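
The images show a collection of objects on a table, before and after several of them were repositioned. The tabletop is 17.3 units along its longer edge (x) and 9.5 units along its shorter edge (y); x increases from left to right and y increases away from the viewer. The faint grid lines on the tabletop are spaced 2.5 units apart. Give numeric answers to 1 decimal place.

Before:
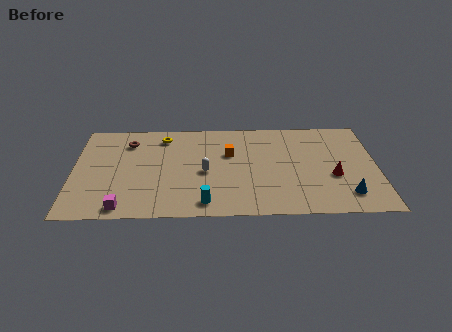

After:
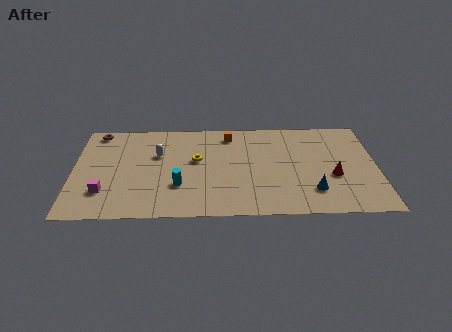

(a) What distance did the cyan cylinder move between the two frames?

2.3

From (7.5, 1.3) to (6.0, 3.0), the cyan cylinder covered √(1.5² + 1.7²) ≈ 2.3 units.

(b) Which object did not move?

the red cone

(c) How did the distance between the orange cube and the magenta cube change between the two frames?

+1.1

Before: roughly 7.9 units apart; after: 9.0. That's 1.1 units further apart.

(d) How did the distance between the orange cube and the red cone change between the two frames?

+0.9

Before: roughly 6.4 units apart; after: 7.3. That's 0.9 units further apart.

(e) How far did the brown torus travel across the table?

2.1

The brown torus was near (3.1, 7.4) before and (1.3, 8.5) after, so it travelled √(1.8² + 1.1²) ≈ 2.1 units.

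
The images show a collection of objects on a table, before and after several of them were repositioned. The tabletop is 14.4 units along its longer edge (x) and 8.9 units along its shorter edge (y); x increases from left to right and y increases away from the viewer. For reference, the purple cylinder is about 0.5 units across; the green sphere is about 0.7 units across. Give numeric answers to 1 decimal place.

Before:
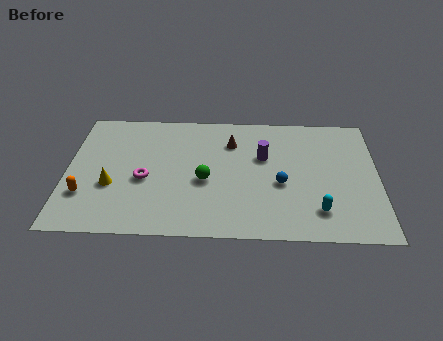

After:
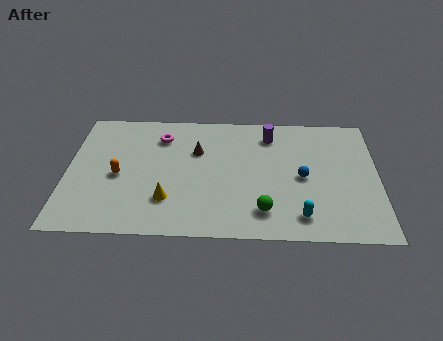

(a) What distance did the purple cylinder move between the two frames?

1.6

The purple cylinder was near (9.1, 5.6) before and (9.4, 7.2) after, so it travelled √(0.3² + 1.6²) ≈ 1.6 units.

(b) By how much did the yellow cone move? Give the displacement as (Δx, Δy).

(2.6, -0.9)

The yellow cone was at about (2.1, 3.3) and moved to about (4.7, 2.4).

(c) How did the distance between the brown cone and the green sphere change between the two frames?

+2.1

They were about 3.0 units apart before and 5.1 after — 2.1 units further apart.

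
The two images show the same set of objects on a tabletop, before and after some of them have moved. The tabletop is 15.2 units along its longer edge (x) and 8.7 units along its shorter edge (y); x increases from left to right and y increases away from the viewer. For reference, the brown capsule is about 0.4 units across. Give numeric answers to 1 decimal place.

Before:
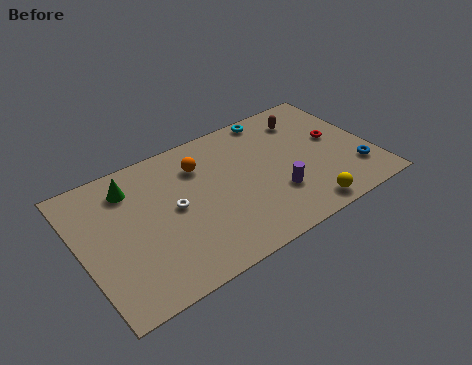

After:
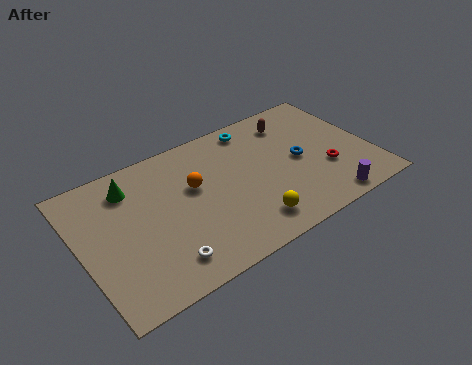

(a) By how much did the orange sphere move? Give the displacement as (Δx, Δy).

(-0.5, -1.2)

The orange sphere was at about (6.5, 6.5) and moved to about (6.0, 5.3).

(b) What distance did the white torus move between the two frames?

3.1

The white torus moved from about (4.8, 4.5) to (3.8, 1.6), a distance of √(1.0² + 2.9²) ≈ 3.1.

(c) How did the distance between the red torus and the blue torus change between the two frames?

-0.9

The distance was about 2.7 in the first image and 1.8 in the second, so they moved 0.9 units closer together.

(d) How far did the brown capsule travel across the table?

0.7

The brown capsule was near (12.3, 6.9) before and (11.6, 7.0) after, so it travelled √(0.7² + 0.1²) ≈ 0.7 units.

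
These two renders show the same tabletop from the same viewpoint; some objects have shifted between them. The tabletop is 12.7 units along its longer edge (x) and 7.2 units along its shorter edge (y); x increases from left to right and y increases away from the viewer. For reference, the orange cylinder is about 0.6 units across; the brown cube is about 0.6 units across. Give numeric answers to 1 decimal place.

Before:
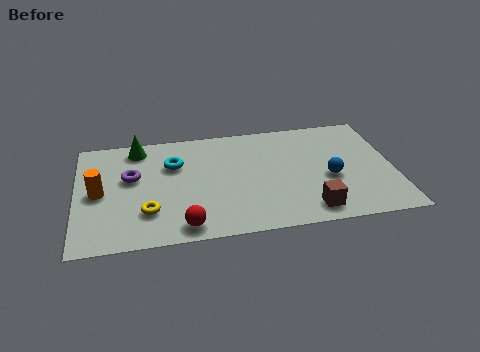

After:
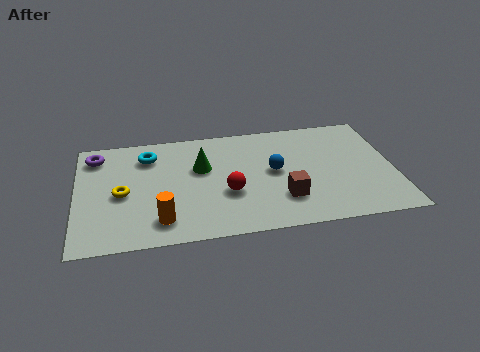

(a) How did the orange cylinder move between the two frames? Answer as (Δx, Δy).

(2.4, -2.1)

The orange cylinder was at about (0.9, 3.5) and moved to about (3.3, 1.4).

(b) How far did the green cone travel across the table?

3.0

From (2.5, 6.2) to (5.0, 4.5), the green cone covered √(2.5² + 1.7²) ≈ 3.0 units.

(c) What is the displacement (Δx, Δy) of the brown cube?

(-1.0, 0.9)

From the two frames, the brown cube sits at roughly (9.2, 1.1) before and (8.2, 2.0) after.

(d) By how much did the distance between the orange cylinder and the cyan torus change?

+0.9

Before: roughly 3.3 units apart; after: 4.2. That's 0.9 units further apart.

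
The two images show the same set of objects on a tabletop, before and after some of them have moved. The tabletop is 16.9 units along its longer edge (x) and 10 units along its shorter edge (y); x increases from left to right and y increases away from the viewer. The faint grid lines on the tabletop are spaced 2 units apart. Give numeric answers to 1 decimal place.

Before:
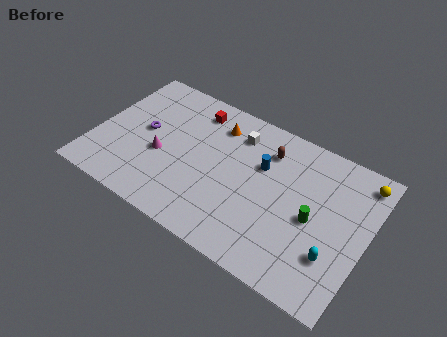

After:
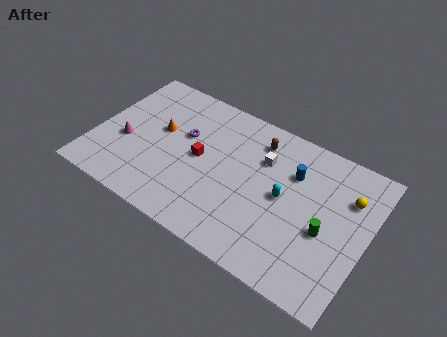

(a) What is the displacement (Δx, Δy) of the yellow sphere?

(-0.6, -1.5)

From the two frames, the yellow sphere sits at roughly (16.1, 8.6) before and (15.5, 7.1) after.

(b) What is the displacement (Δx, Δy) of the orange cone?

(-3.3, -2.1)

The orange cone was at about (7.1, 7.9) and moved to about (3.8, 5.8).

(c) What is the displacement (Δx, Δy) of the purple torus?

(2.4, 0.9)

The purple torus started near (2.9, 5.3) and ended near (5.3, 6.2).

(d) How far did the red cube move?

3.3

From (5.6, 8.3) to (6.5, 5.1), the red cube covered √(0.9² + 3.2²) ≈ 3.3 units.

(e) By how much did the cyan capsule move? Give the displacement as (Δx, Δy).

(-3.4, 2.2)

The cyan capsule was at about (15.2, 2.9) and moved to about (11.8, 5.1).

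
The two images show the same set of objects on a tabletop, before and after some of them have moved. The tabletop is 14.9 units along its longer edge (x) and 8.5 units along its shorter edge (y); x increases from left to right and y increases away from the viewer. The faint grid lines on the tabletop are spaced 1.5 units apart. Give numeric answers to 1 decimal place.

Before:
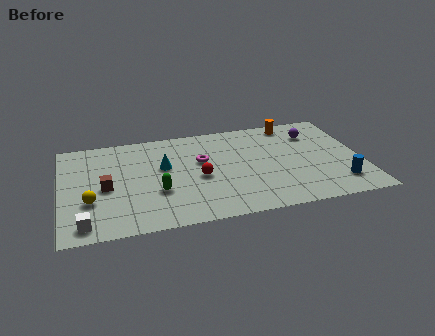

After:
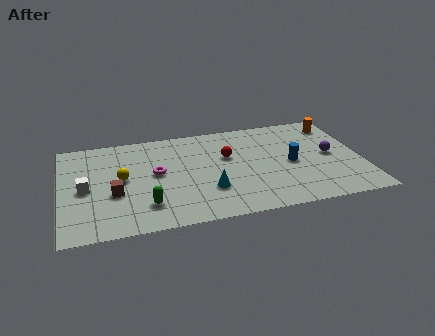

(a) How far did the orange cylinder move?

2.3

The orange cylinder was near (11.7, 7.5) before and (13.9, 7.0) after, so it travelled √(2.2² + 0.5²) ≈ 2.3 units.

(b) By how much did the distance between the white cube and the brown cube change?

-1.4

Before: roughly 3.0 units apart; after: 1.6. That's 1.4 units closer together.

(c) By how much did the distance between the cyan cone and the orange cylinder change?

+1.0

The distance was about 7.0 in the first image and 8.0 in the second, so they moved 1.0 units further apart.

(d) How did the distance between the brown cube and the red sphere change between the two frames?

+1.4

Before: roughly 4.6 units apart; after: 6.0. That's 1.4 units further apart.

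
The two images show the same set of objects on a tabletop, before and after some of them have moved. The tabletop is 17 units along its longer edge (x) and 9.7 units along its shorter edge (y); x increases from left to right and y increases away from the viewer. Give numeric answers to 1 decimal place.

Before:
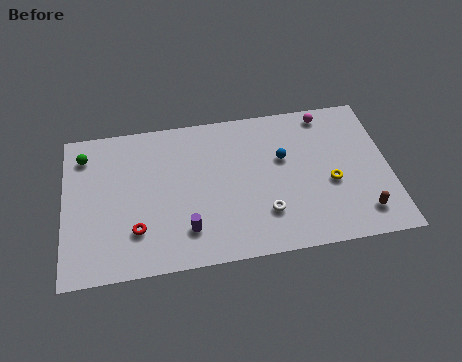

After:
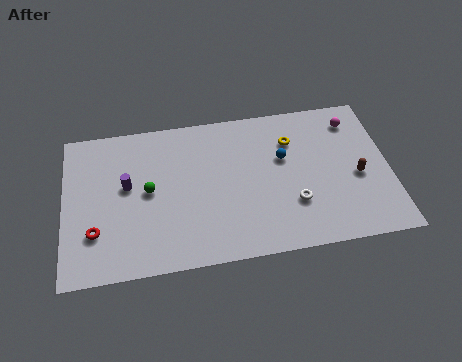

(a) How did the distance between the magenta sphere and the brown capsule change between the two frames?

-3.3

Before: roughly 7.0 units apart; after: 3.7. That's 3.3 units closer together.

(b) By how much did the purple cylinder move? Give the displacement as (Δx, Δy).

(-3.0, 3.3)

The purple cylinder was at about (6.3, 2.2) and moved to about (3.3, 5.5).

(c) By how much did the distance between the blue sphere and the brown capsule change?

-1.5

They were about 5.7 units apart before and 4.2 after — 1.5 units closer together.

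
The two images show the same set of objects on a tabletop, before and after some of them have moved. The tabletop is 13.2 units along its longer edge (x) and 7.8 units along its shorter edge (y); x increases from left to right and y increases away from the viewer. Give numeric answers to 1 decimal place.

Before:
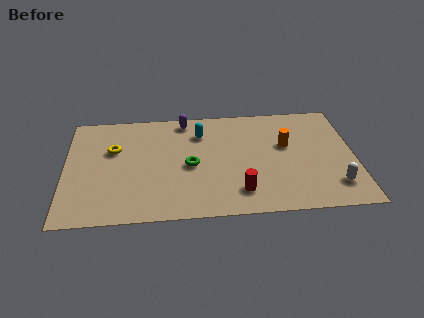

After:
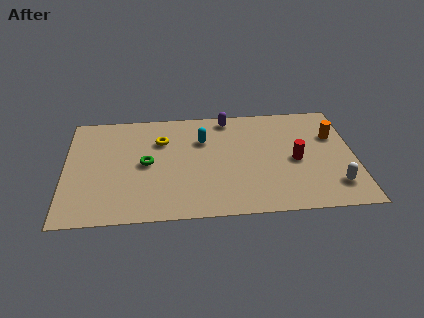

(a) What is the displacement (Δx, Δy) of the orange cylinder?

(2.2, 0.5)

The orange cylinder was at about (10.1, 4.7) and moved to about (12.3, 5.2).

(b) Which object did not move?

the white capsule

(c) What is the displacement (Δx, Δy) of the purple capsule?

(2.0, 0.0)

The purple capsule was at about (5.5, 6.9) and moved to about (7.5, 6.9).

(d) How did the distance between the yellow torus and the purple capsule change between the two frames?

-0.4

The distance was about 3.8 in the first image and 3.4 in the second, so they moved 0.4 units closer together.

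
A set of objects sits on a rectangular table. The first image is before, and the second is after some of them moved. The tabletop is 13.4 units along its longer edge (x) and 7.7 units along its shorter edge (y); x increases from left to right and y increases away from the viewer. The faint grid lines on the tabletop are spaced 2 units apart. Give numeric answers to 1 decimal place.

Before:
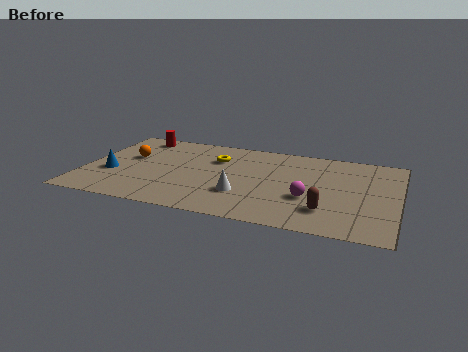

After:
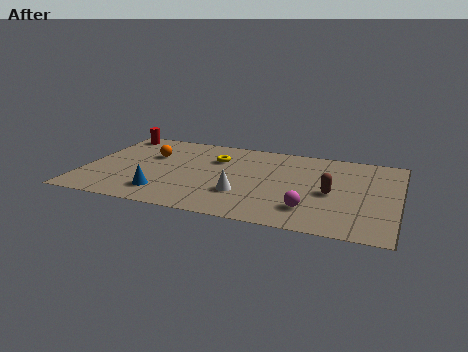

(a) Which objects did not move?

the yellow torus and the white cone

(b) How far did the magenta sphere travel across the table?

1.0

From (9.7, 2.8) to (9.8, 1.8), the magenta sphere covered √(0.1² + 1.0²) ≈ 1.0 units.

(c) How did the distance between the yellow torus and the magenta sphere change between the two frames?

+0.7

They were about 4.9 units apart before and 5.6 after — 0.7 units further apart.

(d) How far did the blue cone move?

2.7

The blue cone was near (1.2, 2.9) before and (3.6, 1.6) after, so it travelled √(2.4² + 1.3²) ≈ 2.7 units.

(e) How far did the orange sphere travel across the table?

1.0

The orange sphere was near (1.8, 4.6) before and (2.7, 5.0) after, so it travelled √(0.9² + 0.4²) ≈ 1.0 units.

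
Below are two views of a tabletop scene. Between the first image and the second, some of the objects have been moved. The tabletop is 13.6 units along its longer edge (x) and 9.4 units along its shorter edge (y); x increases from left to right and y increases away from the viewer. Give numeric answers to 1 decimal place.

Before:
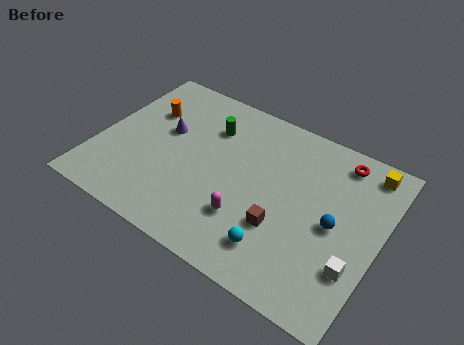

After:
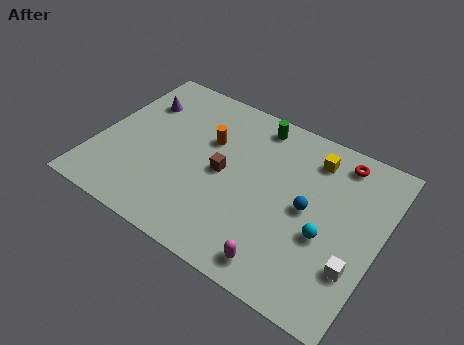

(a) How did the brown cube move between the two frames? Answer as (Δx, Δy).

(-3.1, 1.5)

The brown cube started near (9.2, 3.1) and ended near (6.1, 4.6).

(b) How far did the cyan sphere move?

2.7

The cyan sphere moved from about (9.2, 1.9) to (11.2, 3.7), a distance of √(2.0² + 1.8²) ≈ 2.7.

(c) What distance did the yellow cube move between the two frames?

2.6

The yellow cube moved from about (12.5, 8.2) to (10.0, 7.6), a distance of √(2.5² + 0.6²) ≈ 2.6.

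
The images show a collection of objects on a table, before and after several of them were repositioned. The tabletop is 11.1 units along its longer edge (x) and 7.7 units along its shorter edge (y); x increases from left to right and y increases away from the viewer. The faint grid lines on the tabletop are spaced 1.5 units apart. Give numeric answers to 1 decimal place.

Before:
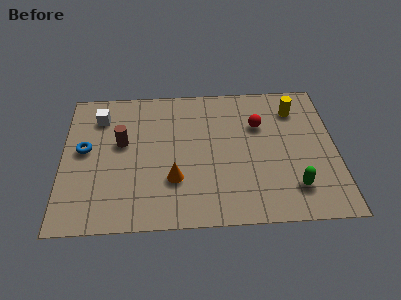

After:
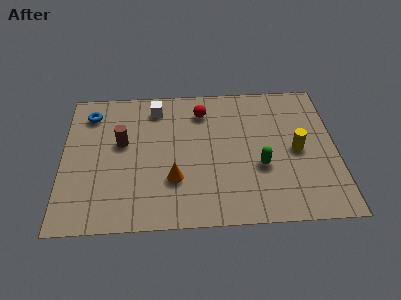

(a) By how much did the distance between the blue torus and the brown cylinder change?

+0.6

They were about 1.5 units apart before and 2.1 after — 0.6 units further apart.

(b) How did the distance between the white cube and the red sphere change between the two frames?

-4.6

The distance was about 6.5 in the first image and 1.9 in the second, so they moved 4.6 units closer together.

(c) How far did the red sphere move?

2.5

The red sphere was near (8.0, 5.2) before and (5.7, 6.1) after, so it travelled √(2.3² + 0.9²) ≈ 2.5 units.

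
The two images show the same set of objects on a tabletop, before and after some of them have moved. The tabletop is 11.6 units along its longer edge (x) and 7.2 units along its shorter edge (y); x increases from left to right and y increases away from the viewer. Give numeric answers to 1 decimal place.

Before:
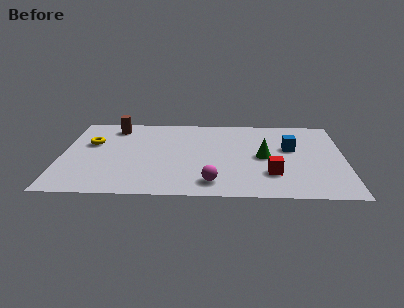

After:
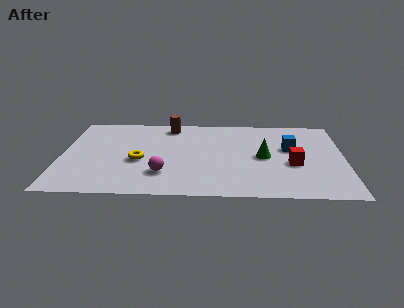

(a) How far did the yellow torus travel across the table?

2.5

The yellow torus moved from about (1.2, 4.5) to (3.2, 3.0), a distance of √(2.0² + 1.5²) ≈ 2.5.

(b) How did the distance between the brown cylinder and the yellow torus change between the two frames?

+1.7

Before: roughly 1.7 units apart; after: 3.4. That's 1.7 units further apart.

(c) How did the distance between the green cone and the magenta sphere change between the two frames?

+1.3

They were about 3.1 units apart before and 4.4 after — 1.3 units further apart.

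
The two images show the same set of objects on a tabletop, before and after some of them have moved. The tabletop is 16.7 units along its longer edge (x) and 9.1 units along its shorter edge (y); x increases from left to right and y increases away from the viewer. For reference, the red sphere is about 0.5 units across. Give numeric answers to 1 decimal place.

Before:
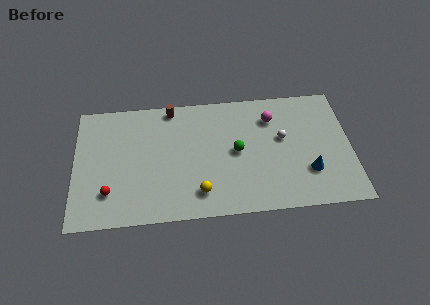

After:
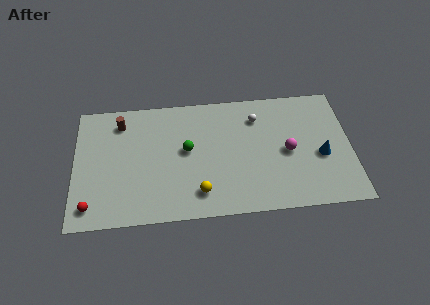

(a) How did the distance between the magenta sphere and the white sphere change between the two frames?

+1.5

Before: roughly 1.7 units apart; after: 3.2. That's 1.5 units further apart.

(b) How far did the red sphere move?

1.4

The red sphere was near (2.1, 2.3) before and (1.0, 1.4) after, so it travelled √(1.1² + 0.9²) ≈ 1.4 units.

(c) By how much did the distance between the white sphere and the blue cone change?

+2.0

The distance was about 3.0 in the first image and 5.0 in the second, so they moved 2.0 units further apart.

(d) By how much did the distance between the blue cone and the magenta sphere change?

-2.6

The distance was about 4.7 in the first image and 2.1 in the second, so they moved 2.6 units closer together.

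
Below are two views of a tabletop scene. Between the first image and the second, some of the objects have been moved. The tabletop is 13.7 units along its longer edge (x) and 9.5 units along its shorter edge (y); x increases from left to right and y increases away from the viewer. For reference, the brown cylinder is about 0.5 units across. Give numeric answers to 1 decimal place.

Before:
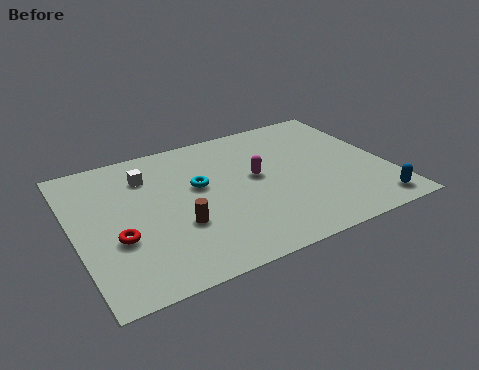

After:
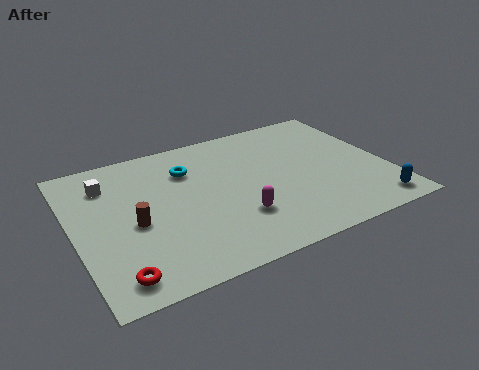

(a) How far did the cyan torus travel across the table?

1.3

The cyan torus was near (5.5, 5.6) before and (5.2, 6.9) after, so it travelled √(0.3² + 1.3²) ≈ 1.3 units.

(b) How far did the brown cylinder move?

2.0

From (4.3, 3.3) to (2.5, 4.2), the brown cylinder covered √(1.8² + 0.9²) ≈ 2.0 units.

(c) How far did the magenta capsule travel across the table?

2.7

The magenta capsule moved from about (8.0, 5.2) to (6.8, 2.8), a distance of √(1.2² + 2.4²) ≈ 2.7.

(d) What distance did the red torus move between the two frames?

2.2

The red torus was near (1.7, 3.5) before and (1.4, 1.3) after, so it travelled √(0.3² + 2.2²) ≈ 2.2 units.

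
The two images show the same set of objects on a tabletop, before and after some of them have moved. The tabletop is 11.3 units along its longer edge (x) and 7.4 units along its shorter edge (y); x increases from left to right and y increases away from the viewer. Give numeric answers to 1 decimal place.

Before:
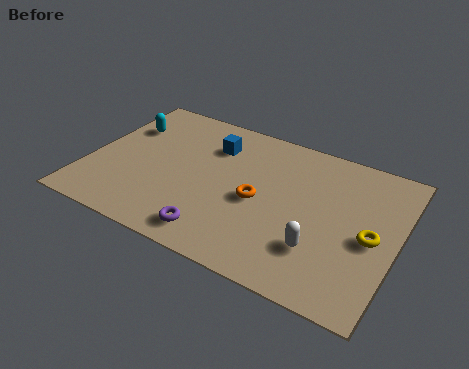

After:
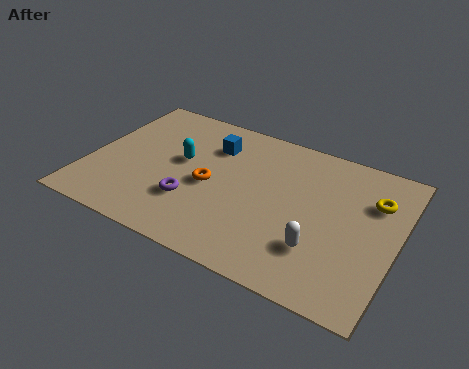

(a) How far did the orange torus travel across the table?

1.8

The orange torus was near (6.3, 3.4) before and (4.5, 3.4) after, so it travelled √(1.8² + 0.0²) ≈ 1.8 units.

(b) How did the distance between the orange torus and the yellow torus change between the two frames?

+2.0

They were about 4.1 units apart before and 6.1 after — 2.0 units further apart.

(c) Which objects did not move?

the blue cube and the white capsule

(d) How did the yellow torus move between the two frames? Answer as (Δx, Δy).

(-0.1, 1.8)

From the two frames, the yellow torus sits at roughly (10.4, 3.4) before and (10.3, 5.2) after.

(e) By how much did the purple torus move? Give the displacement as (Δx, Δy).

(-1.1, 1.2)

The purple torus was at about (5.1, 1.1) and moved to about (4.0, 2.3).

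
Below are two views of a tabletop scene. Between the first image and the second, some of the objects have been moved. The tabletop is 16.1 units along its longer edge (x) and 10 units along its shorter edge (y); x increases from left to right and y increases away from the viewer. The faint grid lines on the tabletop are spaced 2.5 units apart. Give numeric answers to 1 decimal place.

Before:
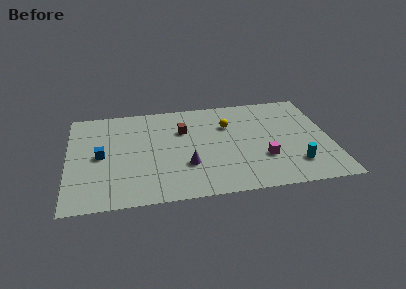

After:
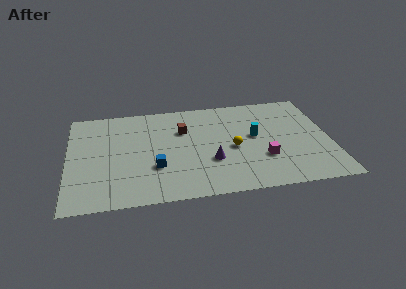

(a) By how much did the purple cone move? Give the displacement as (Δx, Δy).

(1.5, 0.2)

The purple cone was at about (7.2, 3.2) and moved to about (8.7, 3.4).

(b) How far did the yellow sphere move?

2.4

The yellow sphere was near (9.9, 6.9) before and (10.1, 4.5) after, so it travelled √(0.2² + 2.4²) ≈ 2.4 units.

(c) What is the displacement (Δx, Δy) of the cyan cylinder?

(-2.3, 3.2)

The cyan cylinder started near (13.8, 2.3) and ended near (11.5, 5.5).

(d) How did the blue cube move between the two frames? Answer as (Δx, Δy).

(3.3, -1.6)

From the two frames, the blue cube sits at roughly (2.0, 4.9) before and (5.3, 3.3) after.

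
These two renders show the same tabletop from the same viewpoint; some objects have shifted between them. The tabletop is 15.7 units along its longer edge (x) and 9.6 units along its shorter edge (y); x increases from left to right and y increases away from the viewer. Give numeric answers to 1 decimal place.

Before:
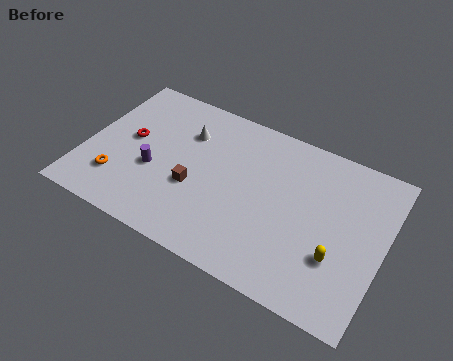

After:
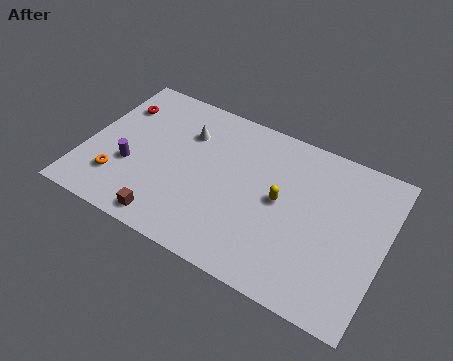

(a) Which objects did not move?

the white cone and the orange torus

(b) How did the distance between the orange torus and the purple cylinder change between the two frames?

-1.0

Before: roughly 2.2 units apart; after: 1.2. That's 1.0 units closer together.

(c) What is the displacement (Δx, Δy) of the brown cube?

(-1.0, -2.6)

The brown cube was at about (5.9, 3.7) and moved to about (4.9, 1.1).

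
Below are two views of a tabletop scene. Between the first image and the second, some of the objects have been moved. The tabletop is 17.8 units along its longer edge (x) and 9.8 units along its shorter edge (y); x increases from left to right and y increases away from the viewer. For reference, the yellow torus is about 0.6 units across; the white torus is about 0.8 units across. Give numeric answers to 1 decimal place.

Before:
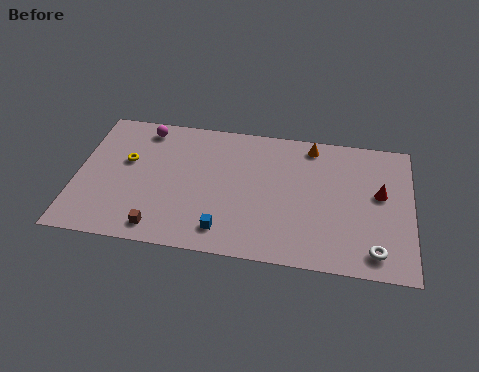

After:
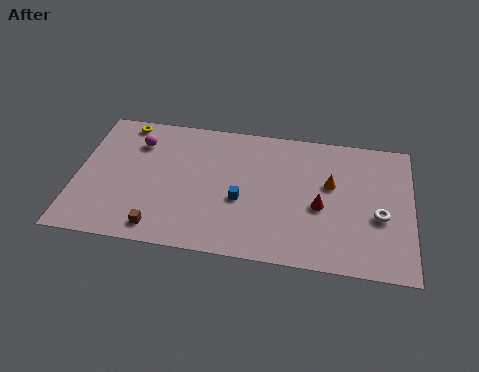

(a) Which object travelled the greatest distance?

the red cone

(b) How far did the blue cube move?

2.4

From (8.0, 1.7) to (8.8, 4.0), the blue cube covered √(0.8² + 2.3²) ≈ 2.4 units.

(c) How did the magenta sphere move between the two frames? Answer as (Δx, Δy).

(-0.3, -1.1)

The magenta sphere started near (3.4, 8.5) and ended near (3.1, 7.4).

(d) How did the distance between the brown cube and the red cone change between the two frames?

-3.4

They were about 12.3 units apart before and 8.9 after — 3.4 units closer together.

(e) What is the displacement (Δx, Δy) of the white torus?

(0.2, 2.5)

The white torus was at about (15.9, 1.5) and moved to about (16.1, 4.0).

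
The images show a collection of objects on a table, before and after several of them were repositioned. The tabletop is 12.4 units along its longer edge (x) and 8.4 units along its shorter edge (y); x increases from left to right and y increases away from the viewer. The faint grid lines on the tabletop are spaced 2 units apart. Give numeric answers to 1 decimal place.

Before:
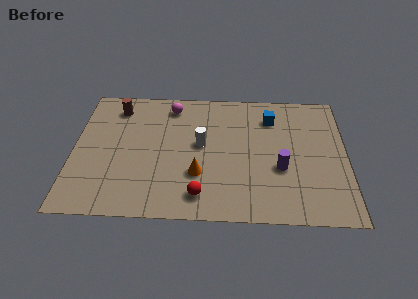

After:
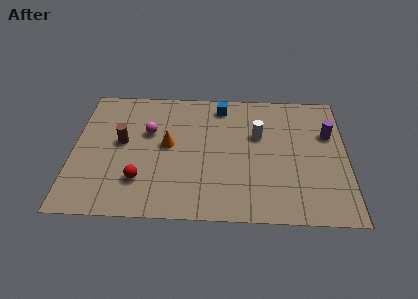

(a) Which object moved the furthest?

the purple cylinder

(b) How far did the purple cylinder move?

3.2

The purple cylinder was near (9.4, 3.2) before and (11.6, 5.5) after, so it travelled √(2.2² + 2.3²) ≈ 3.2 units.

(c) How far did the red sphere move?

2.8

The red sphere moved from about (5.8, 1.4) to (3.1, 2.2), a distance of √(2.7² + 0.8²) ≈ 2.8.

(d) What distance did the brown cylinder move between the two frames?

2.3

From (1.9, 6.9) to (2.2, 4.6), the brown cylinder covered √(0.3² + 2.3²) ≈ 2.3 units.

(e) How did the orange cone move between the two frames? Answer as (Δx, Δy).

(-1.4, 1.8)

The orange cone started near (5.7, 2.7) and ended near (4.3, 4.5).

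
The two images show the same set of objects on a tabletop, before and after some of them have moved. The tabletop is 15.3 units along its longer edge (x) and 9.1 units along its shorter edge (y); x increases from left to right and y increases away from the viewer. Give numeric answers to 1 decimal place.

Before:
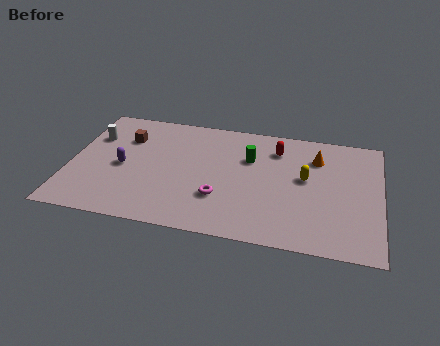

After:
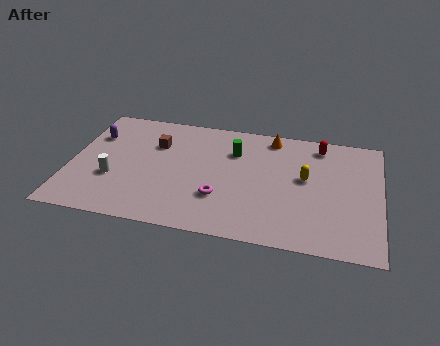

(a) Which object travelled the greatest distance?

the white cylinder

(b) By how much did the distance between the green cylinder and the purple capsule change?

+0.5

The distance was about 6.5 in the first image and 7.0 in the second, so they moved 0.5 units further apart.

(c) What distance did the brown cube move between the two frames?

1.5

The brown cube moved from about (2.6, 6.5) to (4.1, 6.3), a distance of √(1.5² + 0.2²) ≈ 1.5.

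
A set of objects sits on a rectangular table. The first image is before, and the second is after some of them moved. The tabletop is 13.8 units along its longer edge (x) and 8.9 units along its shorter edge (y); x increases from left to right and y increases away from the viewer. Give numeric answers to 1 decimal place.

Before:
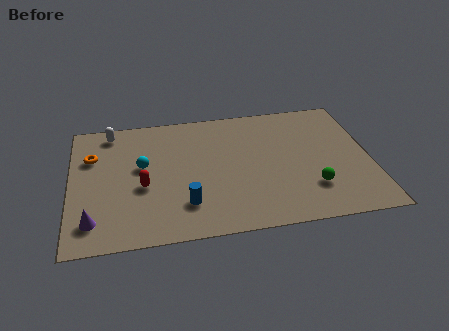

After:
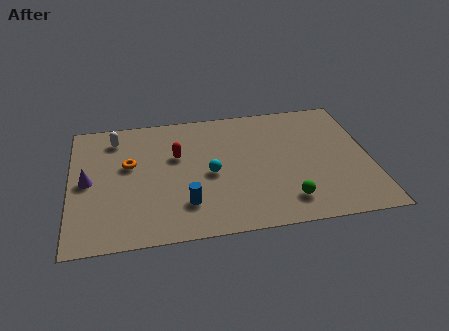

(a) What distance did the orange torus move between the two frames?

1.9

The orange torus moved from about (1.0, 6.1) to (2.7, 5.3), a distance of √(1.7² + 0.8²) ≈ 1.9.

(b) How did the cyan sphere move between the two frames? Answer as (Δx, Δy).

(3.1, -1.0)

The cyan sphere was at about (3.3, 5.1) and moved to about (6.4, 4.1).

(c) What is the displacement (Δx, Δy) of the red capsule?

(1.6, 1.9)

The red capsule was at about (3.3, 3.7) and moved to about (4.9, 5.6).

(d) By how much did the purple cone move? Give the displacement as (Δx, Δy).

(-0.2, 2.7)

From the two frames, the purple cone sits at roughly (1.0, 1.7) before and (0.8, 4.4) after.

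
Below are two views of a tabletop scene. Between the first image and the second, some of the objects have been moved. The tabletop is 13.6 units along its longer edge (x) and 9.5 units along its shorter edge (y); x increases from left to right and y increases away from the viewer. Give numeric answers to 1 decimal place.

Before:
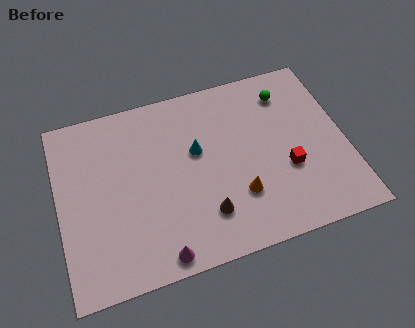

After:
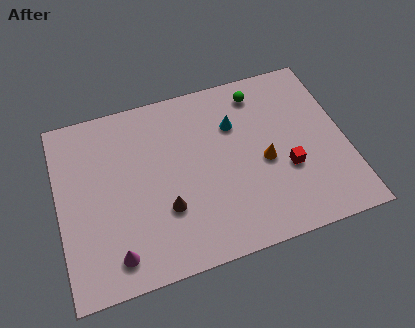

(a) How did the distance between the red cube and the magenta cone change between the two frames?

+1.7

They were about 6.8 units apart before and 8.5 after — 1.7 units further apart.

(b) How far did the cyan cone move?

2.1

The cyan cone moved from about (6.6, 5.7) to (8.5, 6.6), a distance of √(1.9² + 0.9²) ≈ 2.1.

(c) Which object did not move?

the red cube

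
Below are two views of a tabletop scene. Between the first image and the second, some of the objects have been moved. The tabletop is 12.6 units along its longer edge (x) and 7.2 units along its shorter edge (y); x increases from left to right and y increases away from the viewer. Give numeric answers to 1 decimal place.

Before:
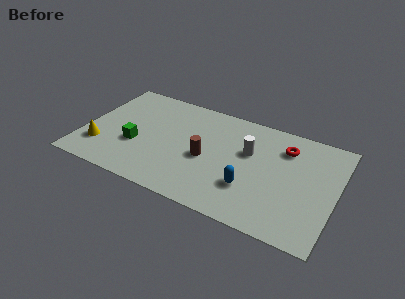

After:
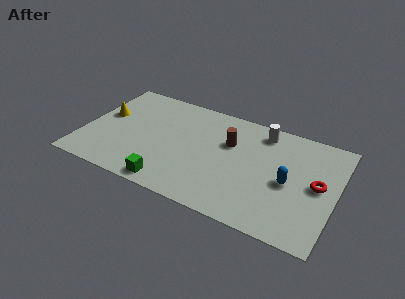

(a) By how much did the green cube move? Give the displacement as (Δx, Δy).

(2.0, -1.9)

From the two frames, the green cube sits at roughly (2.7, 2.7) before and (4.7, 0.8) after.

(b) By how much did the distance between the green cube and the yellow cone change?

+3.2

They were about 1.9 units apart before and 5.1 after — 3.2 units further apart.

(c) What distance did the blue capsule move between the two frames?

2.1

The blue capsule moved from about (8.5, 2.2) to (10.3, 3.3), a distance of √(1.8² + 1.1²) ≈ 2.1.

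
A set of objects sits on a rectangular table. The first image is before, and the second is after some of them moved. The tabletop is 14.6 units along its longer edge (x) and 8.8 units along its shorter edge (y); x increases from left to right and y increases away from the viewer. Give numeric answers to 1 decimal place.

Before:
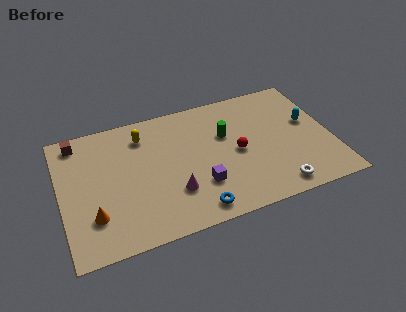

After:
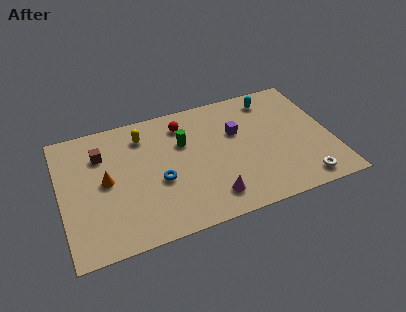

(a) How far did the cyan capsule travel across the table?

2.9

The cyan capsule was near (13.5, 5.1) before and (11.7, 7.4) after, so it travelled √(1.8² + 2.3²) ≈ 2.9 units.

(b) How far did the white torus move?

1.4

From (11.3, 1.1) to (12.7, 1.1), the white torus covered √(1.4² + 0.0²) ≈ 1.4 units.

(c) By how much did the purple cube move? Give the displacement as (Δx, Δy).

(2.3, 3.0)

The purple cube started near (7.3, 2.6) and ended near (9.6, 5.6).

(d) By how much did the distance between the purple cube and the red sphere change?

+0.5

Before: roughly 2.7 units apart; after: 3.2. That's 0.5 units further apart.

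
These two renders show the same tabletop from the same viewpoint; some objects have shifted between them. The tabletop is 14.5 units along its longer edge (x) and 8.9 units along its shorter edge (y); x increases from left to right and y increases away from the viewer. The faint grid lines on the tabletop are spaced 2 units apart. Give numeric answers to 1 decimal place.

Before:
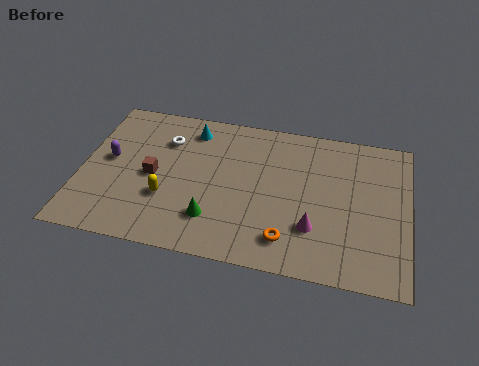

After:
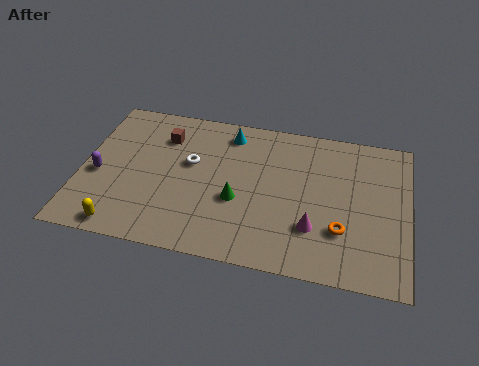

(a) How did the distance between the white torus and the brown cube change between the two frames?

-0.4

Before: roughly 2.3 units apart; after: 1.9. That's 0.4 units closer together.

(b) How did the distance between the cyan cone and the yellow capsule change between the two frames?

+3.4

They were about 4.5 units apart before and 7.9 after — 3.4 units further apart.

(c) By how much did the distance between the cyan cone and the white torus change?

+1.3

The distance was about 1.4 in the first image and 2.7 in the second, so they moved 1.3 units further apart.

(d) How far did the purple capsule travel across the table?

1.1

The purple capsule moved from about (1.2, 4.8) to (0.8, 3.8), a distance of √(0.4² + 1.0²) ≈ 1.1.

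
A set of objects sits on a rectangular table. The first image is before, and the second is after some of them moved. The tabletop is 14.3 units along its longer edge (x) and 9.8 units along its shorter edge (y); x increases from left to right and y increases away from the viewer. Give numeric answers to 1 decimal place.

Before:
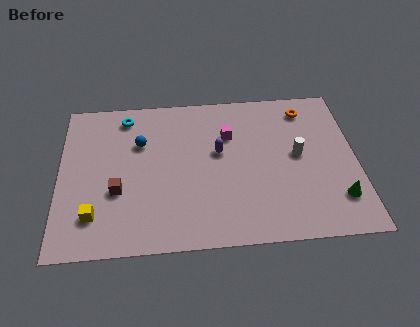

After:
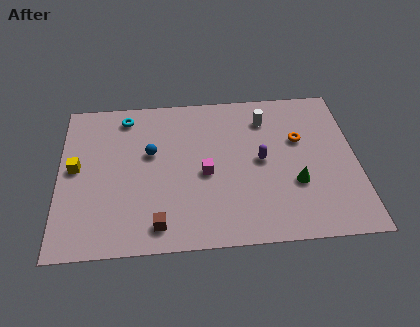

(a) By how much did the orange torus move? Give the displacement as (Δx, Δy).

(-0.4, -2.0)

From the two frames, the orange torus sits at roughly (12.0, 8.2) before and (11.6, 6.2) after.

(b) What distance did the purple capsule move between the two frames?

2.1

From (7.7, 5.7) to (9.7, 5.0), the purple capsule covered √(2.0² + 0.7²) ≈ 2.1 units.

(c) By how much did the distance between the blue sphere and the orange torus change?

-1.1

They were about 8.3 units apart before and 7.2 after — 1.1 units closer together.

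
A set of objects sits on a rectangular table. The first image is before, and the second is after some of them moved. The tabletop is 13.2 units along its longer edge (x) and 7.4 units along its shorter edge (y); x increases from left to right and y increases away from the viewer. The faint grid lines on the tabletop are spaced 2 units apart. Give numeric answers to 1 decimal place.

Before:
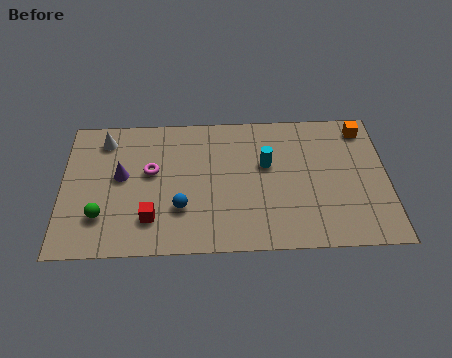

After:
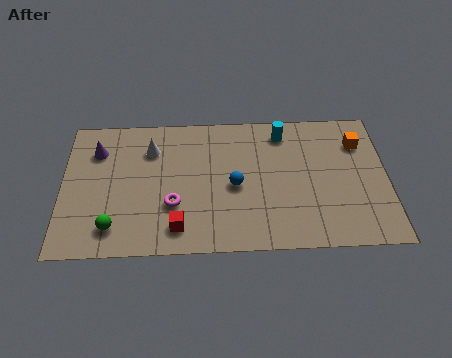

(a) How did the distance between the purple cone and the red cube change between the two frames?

+2.7

The distance was about 2.6 in the first image and 5.3 in the second, so they moved 2.7 units further apart.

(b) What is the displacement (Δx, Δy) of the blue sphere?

(2.2, 1.1)

The blue sphere was at about (4.8, 2.3) and moved to about (7.0, 3.4).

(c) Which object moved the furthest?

the blue sphere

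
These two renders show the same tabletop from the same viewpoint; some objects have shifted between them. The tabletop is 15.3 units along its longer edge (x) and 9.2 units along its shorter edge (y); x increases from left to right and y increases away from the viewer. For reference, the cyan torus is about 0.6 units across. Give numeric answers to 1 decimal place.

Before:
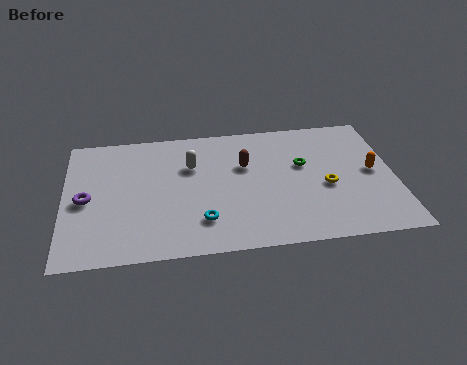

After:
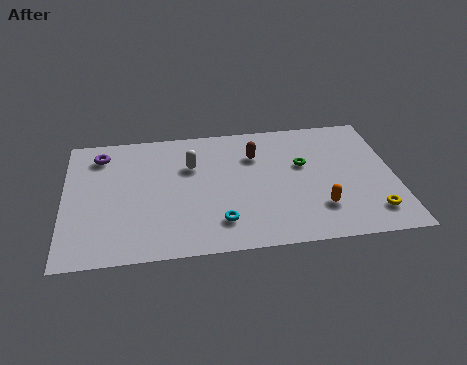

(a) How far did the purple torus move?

3.3

The purple torus was near (1.0, 4.3) before and (1.7, 7.5) after, so it travelled √(0.7² + 3.2²) ≈ 3.3 units.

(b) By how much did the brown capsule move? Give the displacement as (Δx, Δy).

(0.5, 0.7)

The brown capsule started near (8.4, 5.9) and ended near (8.9, 6.6).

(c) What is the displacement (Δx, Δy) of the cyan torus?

(0.8, -0.2)

The cyan torus was at about (6.3, 2.2) and moved to about (7.1, 2.0).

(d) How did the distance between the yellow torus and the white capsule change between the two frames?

+2.7

They were about 6.6 units apart before and 9.3 after — 2.7 units further apart.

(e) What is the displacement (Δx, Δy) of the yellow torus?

(2.0, -2.1)

The yellow torus started near (12.1, 3.9) and ended near (14.1, 1.8).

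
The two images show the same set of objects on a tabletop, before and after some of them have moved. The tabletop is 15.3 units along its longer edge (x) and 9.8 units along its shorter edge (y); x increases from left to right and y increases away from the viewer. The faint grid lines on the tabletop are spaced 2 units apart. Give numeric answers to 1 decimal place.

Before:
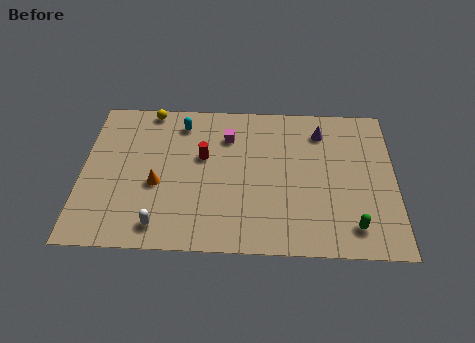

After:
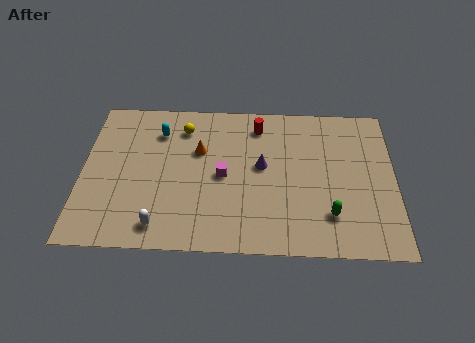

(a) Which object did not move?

the white capsule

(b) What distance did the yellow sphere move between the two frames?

2.1

From (3.2, 9.0) to (4.9, 7.8), the yellow sphere covered √(1.7² + 1.2²) ≈ 2.1 units.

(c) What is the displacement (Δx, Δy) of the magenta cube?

(-0.2, -2.6)

The magenta cube started near (7.1, 7.3) and ended near (6.9, 4.7).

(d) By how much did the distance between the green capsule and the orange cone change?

-2.3

The distance was about 9.8 in the first image and 7.5 in the second, so they moved 2.3 units closer together.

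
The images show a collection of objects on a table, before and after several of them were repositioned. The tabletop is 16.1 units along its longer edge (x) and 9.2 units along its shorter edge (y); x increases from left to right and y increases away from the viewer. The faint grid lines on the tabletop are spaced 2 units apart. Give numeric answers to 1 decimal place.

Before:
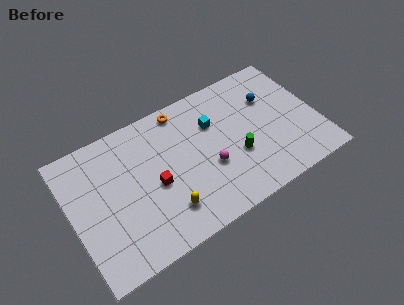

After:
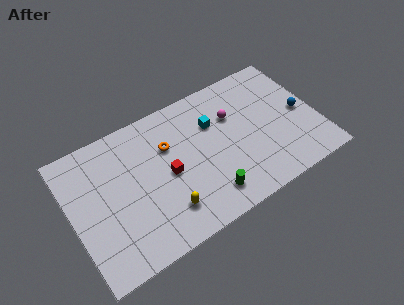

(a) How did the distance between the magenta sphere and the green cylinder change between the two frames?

+3.3

Before: roughly 1.8 units apart; after: 5.1. That's 3.3 units further apart.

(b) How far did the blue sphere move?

2.6

The blue sphere was near (13.3, 6.3) before and (15.1, 4.4) after, so it travelled √(1.8² + 1.9²) ≈ 2.6 units.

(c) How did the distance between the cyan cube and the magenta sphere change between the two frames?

-1.6

The distance was about 2.9 in the first image and 1.3 in the second, so they moved 1.6 units closer together.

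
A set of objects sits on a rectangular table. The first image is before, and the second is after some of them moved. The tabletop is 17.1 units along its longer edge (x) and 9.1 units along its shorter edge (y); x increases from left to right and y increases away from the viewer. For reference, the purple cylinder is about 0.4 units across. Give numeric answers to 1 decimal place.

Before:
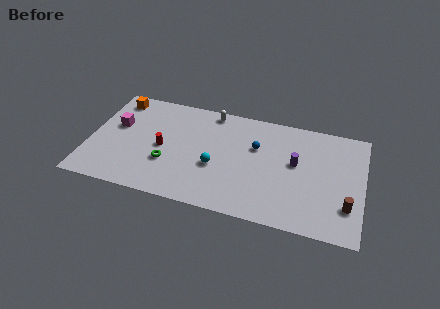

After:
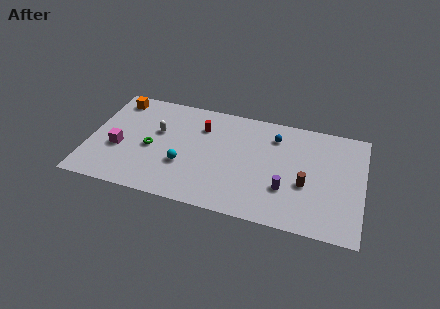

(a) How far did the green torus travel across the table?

1.5

The green torus moved from about (5.0, 3.1) to (3.9, 4.1), a distance of √(1.1² + 1.0²) ≈ 1.5.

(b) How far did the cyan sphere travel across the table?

2.0

The cyan sphere moved from about (8.0, 3.6) to (6.0, 3.2), a distance of √(2.0² + 0.4²) ≈ 2.0.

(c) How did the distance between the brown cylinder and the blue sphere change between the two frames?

-2.6

Before: roughly 6.7 units apart; after: 4.1. That's 2.6 units closer together.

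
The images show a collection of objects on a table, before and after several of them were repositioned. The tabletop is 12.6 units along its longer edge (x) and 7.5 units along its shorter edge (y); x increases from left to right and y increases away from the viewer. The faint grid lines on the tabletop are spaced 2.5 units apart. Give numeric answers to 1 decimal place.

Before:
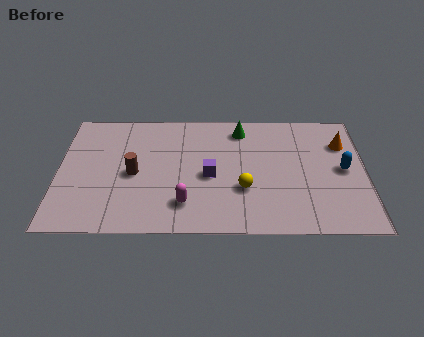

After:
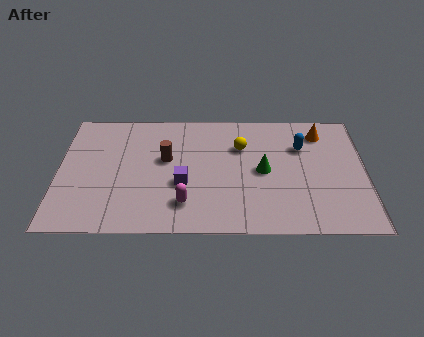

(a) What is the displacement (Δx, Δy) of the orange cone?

(-0.9, 0.7)

The orange cone was at about (11.7, 5.4) and moved to about (10.8, 6.1).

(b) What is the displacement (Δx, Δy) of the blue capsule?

(-1.7, 1.4)

The blue capsule was at about (11.7, 3.8) and moved to about (10.0, 5.2).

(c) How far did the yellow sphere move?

2.6

The yellow sphere was near (7.6, 2.6) before and (7.5, 5.2) after, so it travelled √(0.1² + 2.6²) ≈ 2.6 units.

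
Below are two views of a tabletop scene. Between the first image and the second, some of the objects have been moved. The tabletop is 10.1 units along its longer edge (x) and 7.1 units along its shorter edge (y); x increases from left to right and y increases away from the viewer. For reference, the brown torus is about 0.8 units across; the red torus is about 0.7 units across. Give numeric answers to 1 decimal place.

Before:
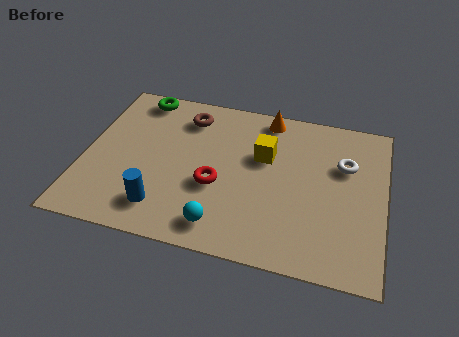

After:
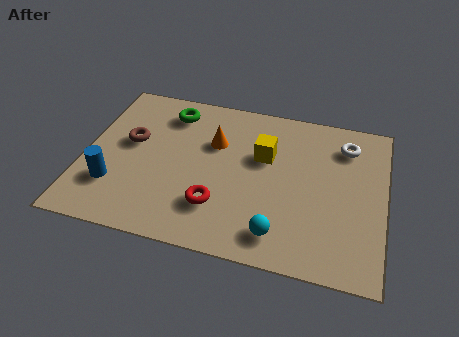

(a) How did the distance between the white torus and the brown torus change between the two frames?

+1.9

Before: roughly 5.5 units apart; after: 7.4. That's 1.9 units further apart.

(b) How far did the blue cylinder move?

1.8

The blue cylinder moved from about (2.8, 1.4) to (1.1, 2.0), a distance of √(1.7² + 0.6²) ≈ 1.8.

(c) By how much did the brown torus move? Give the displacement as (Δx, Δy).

(-1.8, -1.6)

The brown torus started near (3.3, 5.7) and ended near (1.5, 4.1).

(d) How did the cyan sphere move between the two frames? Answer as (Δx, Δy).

(1.9, 0.1)

The cyan sphere was at about (4.8, 1.1) and moved to about (6.7, 1.2).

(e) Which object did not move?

the yellow cube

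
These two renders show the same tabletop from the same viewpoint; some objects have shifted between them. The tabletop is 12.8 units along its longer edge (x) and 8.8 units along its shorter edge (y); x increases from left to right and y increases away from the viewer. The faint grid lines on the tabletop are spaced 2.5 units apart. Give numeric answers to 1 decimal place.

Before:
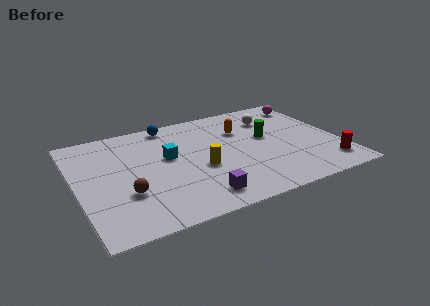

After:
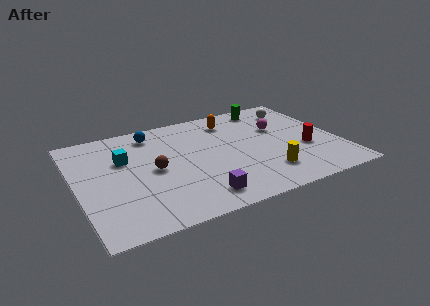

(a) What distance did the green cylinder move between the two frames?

2.7

The green cylinder was near (9.4, 5.0) before and (9.9, 7.7) after, so it travelled √(0.5² + 2.7²) ≈ 2.7 units.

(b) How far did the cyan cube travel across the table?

2.2

From (4.5, 5.1) to (2.4, 5.7), the cyan cube covered √(2.1² + 0.6²) ≈ 2.2 units.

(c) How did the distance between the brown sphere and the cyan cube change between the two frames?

-1.3

They were about 3.2 units apart before and 1.9 after — 1.3 units closer together.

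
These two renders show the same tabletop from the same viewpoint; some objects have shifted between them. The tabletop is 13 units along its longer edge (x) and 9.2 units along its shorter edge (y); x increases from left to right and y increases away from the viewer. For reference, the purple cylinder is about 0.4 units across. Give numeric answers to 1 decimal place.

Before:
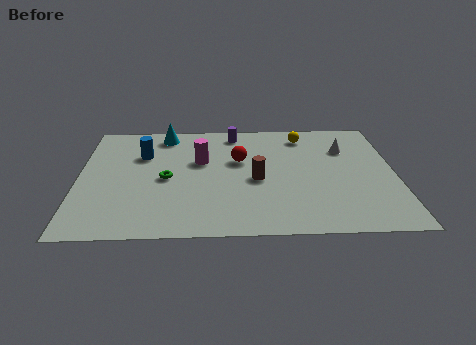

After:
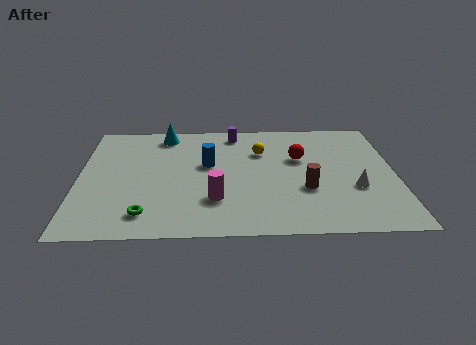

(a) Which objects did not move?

the purple cylinder and the cyan cone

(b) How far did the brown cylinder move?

2.2

The brown cylinder moved from about (7.3, 4.1) to (9.3, 3.3), a distance of √(2.0² + 0.8²) ≈ 2.2.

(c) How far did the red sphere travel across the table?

2.5

The red sphere moved from about (6.6, 5.7) to (9.1, 5.8), a distance of √(2.5² + 0.1²) ≈ 2.5.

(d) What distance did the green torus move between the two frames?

2.8

The green torus moved from about (3.6, 4.3) to (2.8, 1.6), a distance of √(0.8² + 2.7²) ≈ 2.8.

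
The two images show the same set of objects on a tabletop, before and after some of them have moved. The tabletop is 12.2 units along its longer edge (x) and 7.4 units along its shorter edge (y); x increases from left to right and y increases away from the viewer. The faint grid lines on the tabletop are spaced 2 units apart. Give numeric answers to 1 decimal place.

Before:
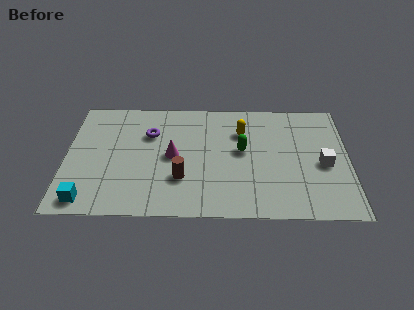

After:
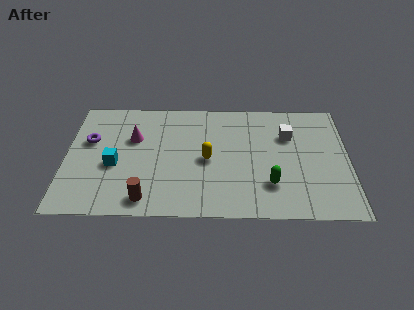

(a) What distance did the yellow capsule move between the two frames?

2.3

From (7.6, 5.3) to (6.1, 3.5), the yellow capsule covered √(1.5² + 1.8²) ≈ 2.3 units.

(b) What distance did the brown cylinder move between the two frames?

2.0

The brown cylinder was near (5.0, 2.3) before and (3.5, 1.0) after, so it travelled √(1.5² + 1.3²) ≈ 2.0 units.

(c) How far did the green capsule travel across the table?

2.4

From (7.6, 4.1) to (8.8, 2.0), the green capsule covered √(1.2² + 2.1²) ≈ 2.4 units.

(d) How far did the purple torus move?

2.6

From (3.6, 5.1) to (1.0, 4.6), the purple torus covered √(2.6² + 0.5²) ≈ 2.6 units.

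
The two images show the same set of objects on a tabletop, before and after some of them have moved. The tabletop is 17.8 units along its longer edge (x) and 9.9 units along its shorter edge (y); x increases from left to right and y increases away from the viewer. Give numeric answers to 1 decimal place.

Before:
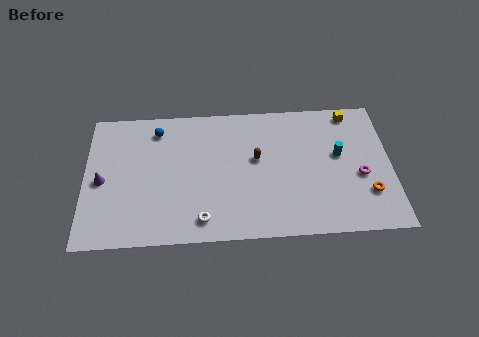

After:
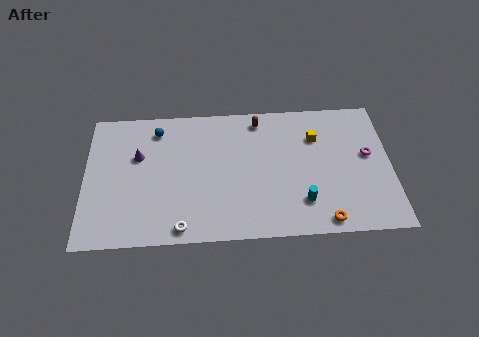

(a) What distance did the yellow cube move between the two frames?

2.7

The yellow cube moved from about (15.6, 8.8) to (13.5, 7.1), a distance of √(2.1² + 1.7²) ≈ 2.7.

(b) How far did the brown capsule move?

2.9

The brown capsule moved from about (10.0, 5.7) to (10.2, 8.6), a distance of √(0.2² + 2.9²) ≈ 2.9.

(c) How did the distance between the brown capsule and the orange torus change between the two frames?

+1.4

The distance was about 7.0 in the first image and 8.4 in the second, so they moved 1.4 units further apart.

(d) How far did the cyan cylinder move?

4.0

From (14.8, 5.7) to (12.6, 2.4), the cyan cylinder covered √(2.2² + 3.3²) ≈ 4.0 units.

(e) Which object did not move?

the blue sphere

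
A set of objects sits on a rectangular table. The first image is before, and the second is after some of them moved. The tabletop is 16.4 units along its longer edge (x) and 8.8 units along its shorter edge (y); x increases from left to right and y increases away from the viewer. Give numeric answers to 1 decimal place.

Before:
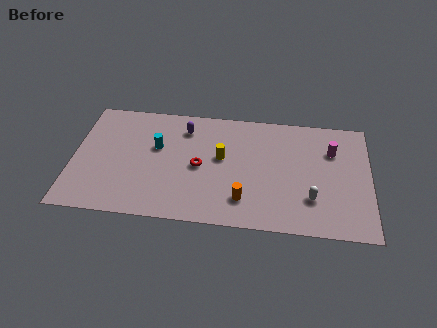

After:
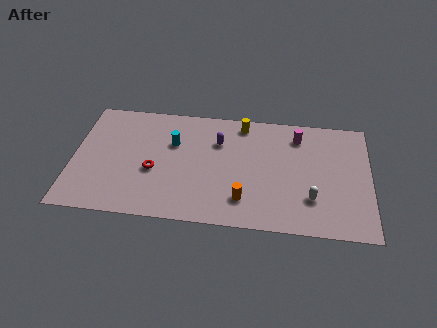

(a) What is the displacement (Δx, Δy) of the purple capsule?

(1.9, -0.8)

The purple capsule started near (6.1, 7.0) and ended near (8.0, 6.2).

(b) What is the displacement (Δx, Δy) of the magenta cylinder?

(-1.9, 0.9)

The magenta cylinder started near (14.3, 6.2) and ended near (12.4, 7.1).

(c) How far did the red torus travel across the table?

2.6

The red torus was near (7.0, 4.2) before and (4.5, 3.6) after, so it travelled √(2.5² + 0.6²) ≈ 2.6 units.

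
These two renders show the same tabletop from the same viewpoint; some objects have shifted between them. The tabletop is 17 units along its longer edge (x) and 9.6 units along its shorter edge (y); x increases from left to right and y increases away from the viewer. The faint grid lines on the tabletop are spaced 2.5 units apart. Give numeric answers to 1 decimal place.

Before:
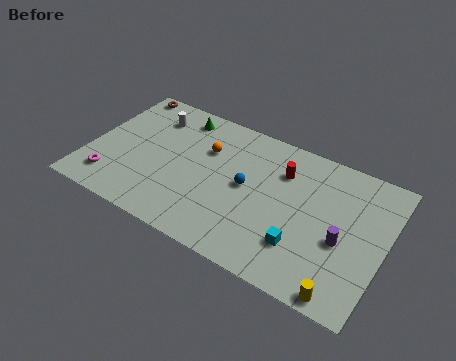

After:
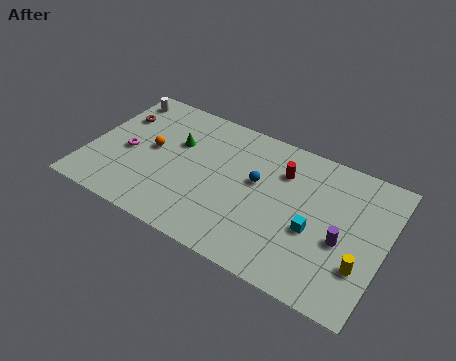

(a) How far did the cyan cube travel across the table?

1.4

The cyan cube moved from about (12.6, 2.6) to (13.1, 3.9), a distance of √(0.5² + 1.3²) ≈ 1.4.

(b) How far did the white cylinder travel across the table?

2.2

The white cylinder was near (3.1, 7.5) before and (1.0, 8.2) after, so it travelled √(2.1² + 0.7²) ≈ 2.2 units.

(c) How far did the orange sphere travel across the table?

3.3

From (6.5, 6.5) to (3.5, 5.1), the orange sphere covered √(3.0² + 1.4²) ≈ 3.3 units.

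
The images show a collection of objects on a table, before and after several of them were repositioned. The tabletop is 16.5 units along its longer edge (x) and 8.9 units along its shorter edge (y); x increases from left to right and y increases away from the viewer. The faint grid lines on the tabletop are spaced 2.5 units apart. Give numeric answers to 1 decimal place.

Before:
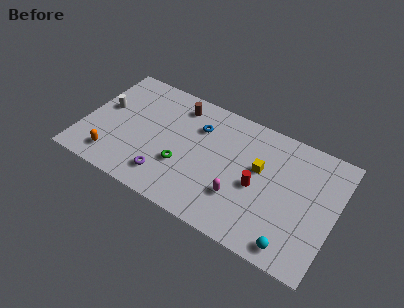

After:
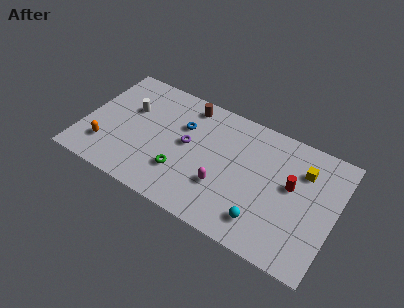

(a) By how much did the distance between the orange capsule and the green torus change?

+0.4

Before: roughly 4.6 units apart; after: 5.0. That's 0.4 units further apart.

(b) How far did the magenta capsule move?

1.1

The magenta capsule moved from about (10.5, 2.7) to (9.4, 2.9), a distance of √(1.1² + 0.2²) ≈ 1.1.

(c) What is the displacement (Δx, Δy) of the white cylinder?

(1.6, 0.6)

From the two frames, the white cylinder sits at roughly (1.2, 5.1) before and (2.8, 5.7) after.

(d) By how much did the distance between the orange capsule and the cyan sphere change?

-1.4

The distance was about 11.9 in the first image and 10.5 in the second, so they moved 1.4 units closer together.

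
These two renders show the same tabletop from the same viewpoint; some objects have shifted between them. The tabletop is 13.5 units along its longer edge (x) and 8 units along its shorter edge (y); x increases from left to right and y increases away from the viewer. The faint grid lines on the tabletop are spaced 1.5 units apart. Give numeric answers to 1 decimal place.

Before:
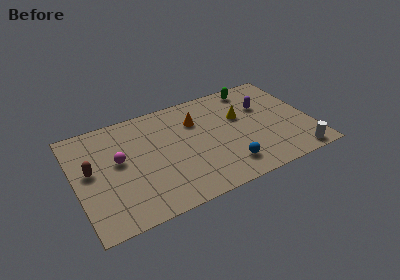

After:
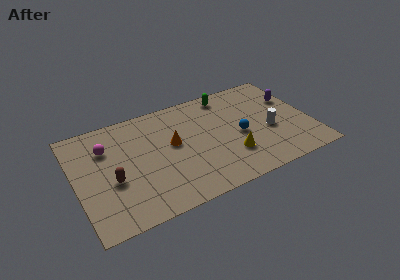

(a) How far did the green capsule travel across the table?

1.5

The green capsule was near (10.6, 7.0) before and (9.1, 7.0) after, so it travelled √(1.5² + 0.0²) ≈ 1.5 units.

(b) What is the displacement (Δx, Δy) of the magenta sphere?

(-0.6, 1.2)

The magenta sphere started near (2.5, 4.5) and ended near (1.9, 5.7).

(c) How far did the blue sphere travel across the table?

2.2

The blue sphere was near (8.4, 1.6) before and (9.4, 3.6) after, so it travelled √(1.0² + 2.0²) ≈ 2.2 units.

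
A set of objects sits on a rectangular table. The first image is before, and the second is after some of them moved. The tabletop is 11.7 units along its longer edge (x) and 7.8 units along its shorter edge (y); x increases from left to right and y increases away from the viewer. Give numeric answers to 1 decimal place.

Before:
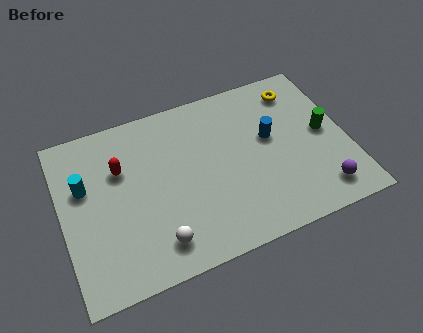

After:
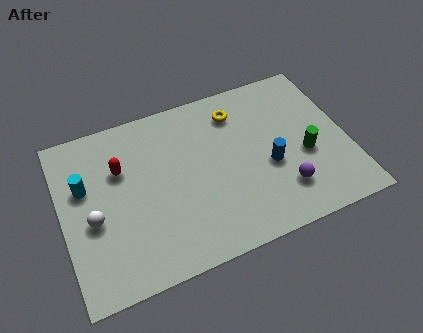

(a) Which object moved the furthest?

the white sphere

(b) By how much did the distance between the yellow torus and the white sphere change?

-1.3

They were about 8.1 units apart before and 6.8 after — 1.3 units closer together.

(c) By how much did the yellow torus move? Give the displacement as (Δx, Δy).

(-2.6, -0.2)

From the two frames, the yellow torus sits at roughly (10.0, 6.4) before and (7.4, 6.2) after.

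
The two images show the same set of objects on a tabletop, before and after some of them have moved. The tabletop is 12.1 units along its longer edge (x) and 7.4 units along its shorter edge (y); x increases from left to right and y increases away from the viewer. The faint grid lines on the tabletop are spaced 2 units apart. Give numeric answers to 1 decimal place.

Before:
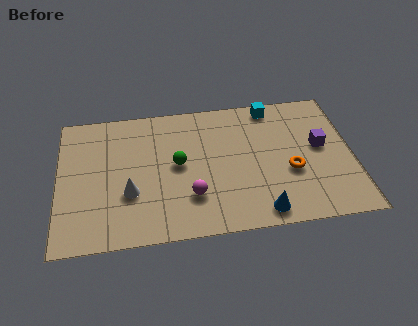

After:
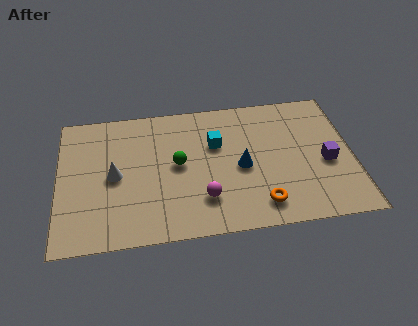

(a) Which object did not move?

the green sphere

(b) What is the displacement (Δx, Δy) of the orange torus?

(-1.3, -1.6)

The orange torus started near (9.5, 2.9) and ended near (8.2, 1.3).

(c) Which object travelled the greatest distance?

the cyan cube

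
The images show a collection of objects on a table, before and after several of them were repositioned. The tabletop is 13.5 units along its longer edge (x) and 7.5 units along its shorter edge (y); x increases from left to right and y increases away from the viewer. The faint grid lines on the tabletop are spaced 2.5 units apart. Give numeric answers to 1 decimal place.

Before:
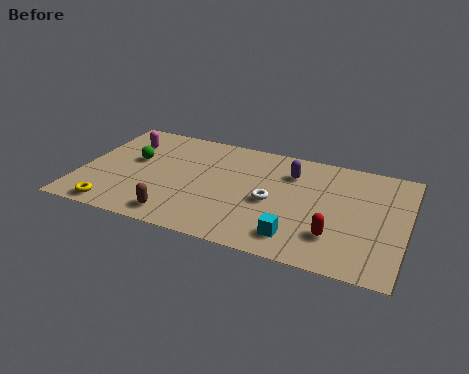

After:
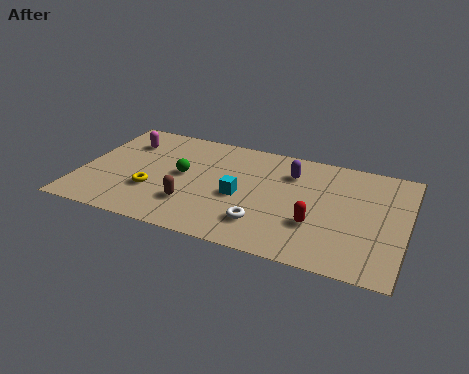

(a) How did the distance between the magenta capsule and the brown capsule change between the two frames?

-0.5

The distance was about 5.2 in the first image and 4.7 in the second, so they moved 0.5 units closer together.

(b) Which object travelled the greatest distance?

the cyan cube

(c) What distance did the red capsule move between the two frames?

0.9

The red capsule moved from about (10.7, 2.0) to (9.9, 2.5), a distance of √(0.8² + 0.5²) ≈ 0.9.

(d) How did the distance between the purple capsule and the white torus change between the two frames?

+1.6

Before: roughly 2.3 units apart; after: 3.9. That's 1.6 units further apart.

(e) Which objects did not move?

the purple capsule and the magenta capsule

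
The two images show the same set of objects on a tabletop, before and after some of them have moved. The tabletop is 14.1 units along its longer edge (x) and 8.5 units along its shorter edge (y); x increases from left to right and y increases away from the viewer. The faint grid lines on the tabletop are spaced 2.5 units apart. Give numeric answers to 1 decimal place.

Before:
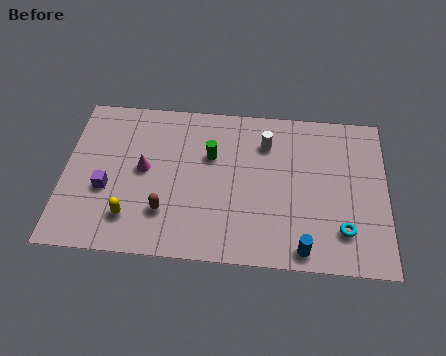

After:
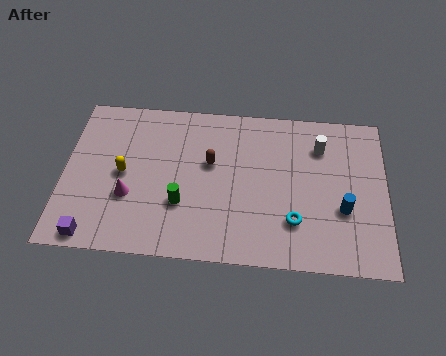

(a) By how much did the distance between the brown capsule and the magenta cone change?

+1.7

They were about 2.4 units apart before and 4.1 after — 1.7 units further apart.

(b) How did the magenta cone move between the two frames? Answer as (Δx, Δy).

(-0.6, -1.5)

The magenta cone was at about (3.5, 4.5) and moved to about (2.9, 3.0).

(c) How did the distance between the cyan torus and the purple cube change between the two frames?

-1.6

The distance was about 10.4 in the first image and 8.8 in the second, so they moved 1.6 units closer together.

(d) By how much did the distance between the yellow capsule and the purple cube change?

+1.8

They were about 1.8 units apart before and 3.6 after — 1.8 units further apart.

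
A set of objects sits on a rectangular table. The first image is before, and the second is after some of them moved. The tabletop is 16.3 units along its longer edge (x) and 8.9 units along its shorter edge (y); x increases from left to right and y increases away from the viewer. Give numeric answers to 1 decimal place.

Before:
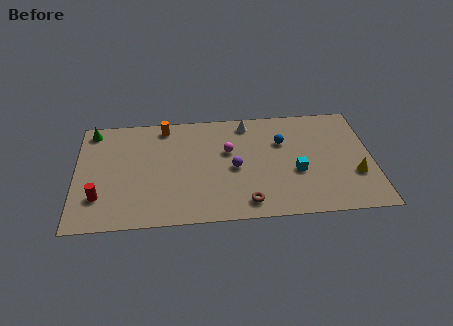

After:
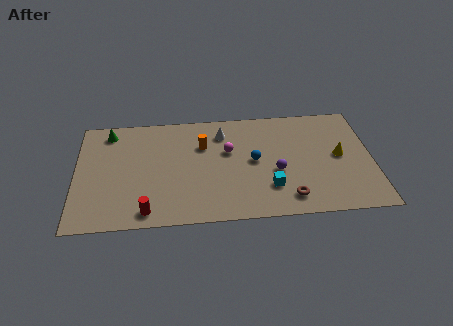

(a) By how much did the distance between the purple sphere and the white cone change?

+0.8

Before: roughly 3.7 units apart; after: 4.5. That's 0.8 units further apart.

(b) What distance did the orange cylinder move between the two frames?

2.7

The orange cylinder was near (4.9, 7.8) before and (7.0, 6.1) after, so it travelled √(2.1² + 1.7²) ≈ 2.7 units.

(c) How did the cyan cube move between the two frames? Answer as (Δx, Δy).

(-1.5, -1.1)

The cyan cube started near (12.1, 3.5) and ended near (10.6, 2.4).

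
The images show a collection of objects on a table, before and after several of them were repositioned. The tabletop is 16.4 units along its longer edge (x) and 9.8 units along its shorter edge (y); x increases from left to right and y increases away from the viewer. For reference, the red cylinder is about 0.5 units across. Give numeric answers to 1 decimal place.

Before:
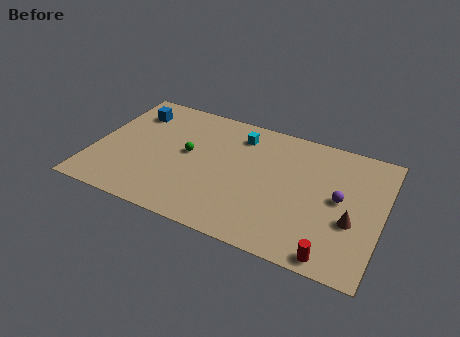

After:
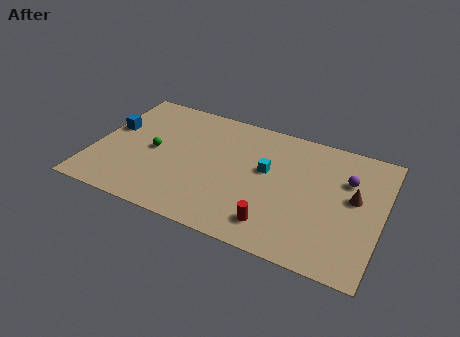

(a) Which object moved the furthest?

the red cylinder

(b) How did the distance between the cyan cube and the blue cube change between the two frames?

+2.8

The distance was about 6.2 in the first image and 9.0 in the second, so they moved 2.8 units further apart.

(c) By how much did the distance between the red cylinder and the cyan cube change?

-5.2

Before: roughly 9.2 units apart; after: 4.0. That's 5.2 units closer together.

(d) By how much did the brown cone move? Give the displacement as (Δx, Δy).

(0.0, 1.8)

From the two frames, the brown cone sits at roughly (14.8, 3.7) before and (14.8, 5.5) after.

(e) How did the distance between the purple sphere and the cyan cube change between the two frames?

-2.0

They were about 6.6 units apart before and 4.6 after — 2.0 units closer together.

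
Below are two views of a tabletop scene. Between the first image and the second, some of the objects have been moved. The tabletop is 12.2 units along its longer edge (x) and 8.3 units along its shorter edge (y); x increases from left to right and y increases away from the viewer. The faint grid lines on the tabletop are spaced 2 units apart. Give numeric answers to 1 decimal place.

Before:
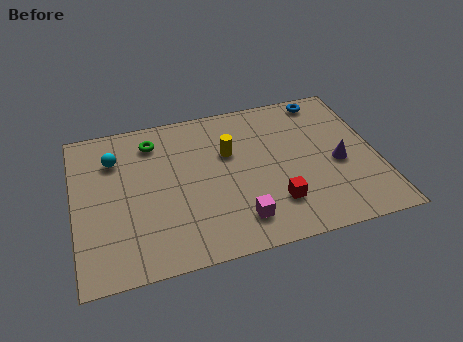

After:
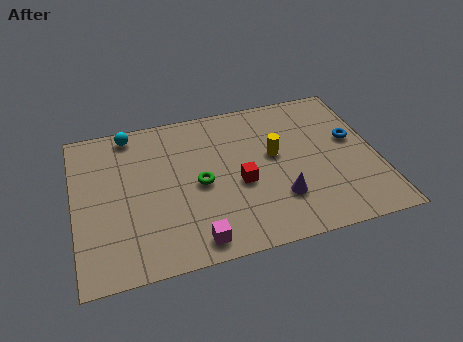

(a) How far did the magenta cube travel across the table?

1.9

The magenta cube moved from about (6.4, 1.6) to (4.6, 1.0), a distance of √(1.8² + 0.6²) ≈ 1.9.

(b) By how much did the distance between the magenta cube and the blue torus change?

+0.7

They were about 7.0 units apart before and 7.7 after — 0.7 units further apart.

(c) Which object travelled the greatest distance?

the green torus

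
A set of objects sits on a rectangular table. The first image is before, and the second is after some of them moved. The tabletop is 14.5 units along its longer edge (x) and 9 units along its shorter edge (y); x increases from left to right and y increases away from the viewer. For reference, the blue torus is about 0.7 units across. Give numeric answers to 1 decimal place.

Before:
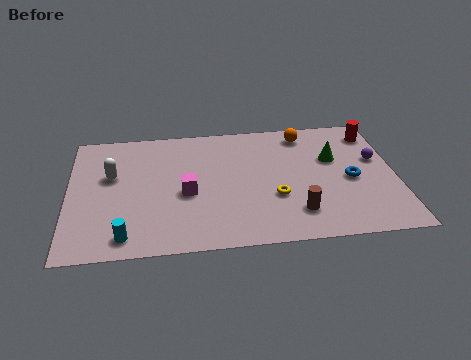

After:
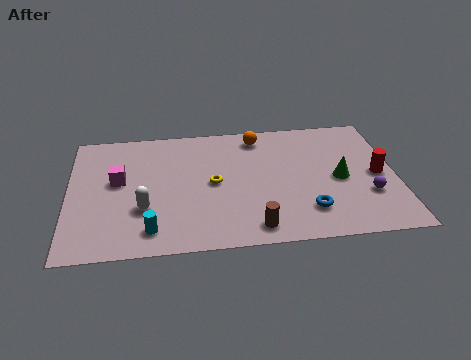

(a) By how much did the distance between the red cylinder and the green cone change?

-0.8

Before: roughly 2.5 units apart; after: 1.7. That's 0.8 units closer together.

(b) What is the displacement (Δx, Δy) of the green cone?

(0.2, -1.5)

The green cone was at about (11.8, 5.7) and moved to about (12.0, 4.2).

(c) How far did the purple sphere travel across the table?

2.5

From (13.7, 5.4) to (13.2, 2.9), the purple sphere covered √(0.5² + 2.5²) ≈ 2.5 units.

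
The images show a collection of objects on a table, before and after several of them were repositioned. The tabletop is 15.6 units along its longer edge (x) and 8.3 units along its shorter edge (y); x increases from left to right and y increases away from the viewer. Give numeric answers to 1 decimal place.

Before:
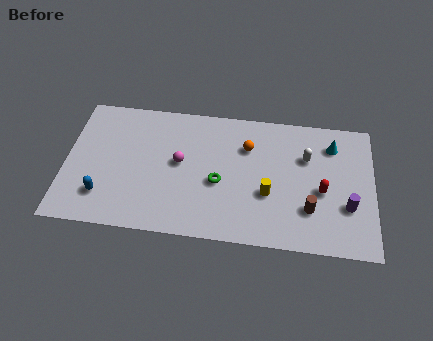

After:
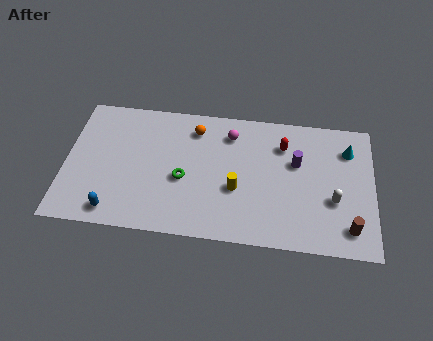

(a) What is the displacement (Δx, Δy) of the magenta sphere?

(2.5, 2.1)

The magenta sphere was at about (5.8, 4.5) and moved to about (8.3, 6.6).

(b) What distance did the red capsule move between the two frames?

3.3

The red capsule was near (13.0, 3.6) before and (11.0, 6.2) after, so it travelled √(2.0² + 2.6²) ≈ 3.3 units.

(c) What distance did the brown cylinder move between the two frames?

2.2

The brown cylinder was near (12.4, 2.4) before and (14.4, 1.5) after, so it travelled √(2.0² + 0.9²) ≈ 2.2 units.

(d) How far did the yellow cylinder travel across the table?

1.6

The yellow cylinder moved from about (10.3, 3.1) to (8.7, 3.2), a distance of √(1.6² + 0.1²) ≈ 1.6.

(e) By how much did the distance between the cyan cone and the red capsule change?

+0.4

The distance was about 2.9 in the first image and 3.3 in the second, so they moved 0.4 units further apart.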